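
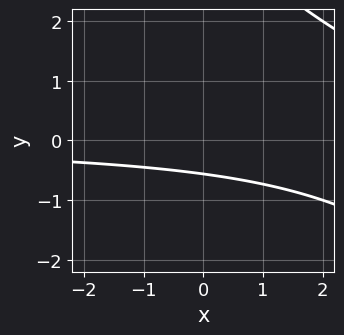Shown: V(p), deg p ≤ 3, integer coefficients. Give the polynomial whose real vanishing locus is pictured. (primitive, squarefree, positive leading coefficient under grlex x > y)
First, the degree is 2 — a generic line meets the curve in up to 2 points.
Next, reading off the gridlines: the curve avoids every integer x-axis point in the box.
Finally, solving for integer coefficients yields p as stated.

x*y + y^2 - 3*y - 2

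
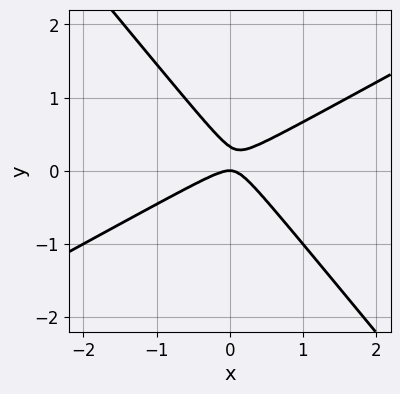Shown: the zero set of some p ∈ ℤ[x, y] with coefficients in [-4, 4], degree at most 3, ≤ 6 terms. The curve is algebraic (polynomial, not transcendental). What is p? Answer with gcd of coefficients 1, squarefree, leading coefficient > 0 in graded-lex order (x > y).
2*x^2 - 2*x*y - 3*y^2 + y

(a) Degree: no degree-1 curve has this shape, so deg p = 2.
(b) From the visible intercepts: it meets the y-axis at y = 0 (among the integer gridlines); one x-axis crossing is at x = 0.
(c) Together with the visible shape, these determine p as stated.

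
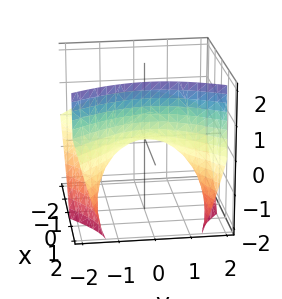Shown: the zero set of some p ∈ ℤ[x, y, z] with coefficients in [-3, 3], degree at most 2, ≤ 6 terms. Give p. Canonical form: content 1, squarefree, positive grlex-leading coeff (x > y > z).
(a) The degree is 2 — a generic line meets the surface in up to 2 points.
(b) Reading off the gridlines: it meets the x-axis at x = 0 (among the integer gridlines); one y-axis crossing is at y = 0; it crosses the z-axis at the gridline z = 0.
(c) Fitting integer coefficients to these (and the overall shape) gives p.

x^2 + 2*x*z - y^2 - 3*z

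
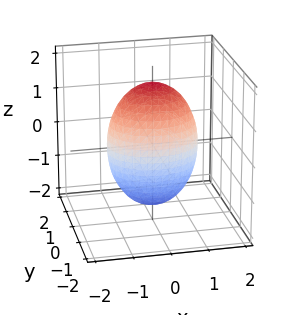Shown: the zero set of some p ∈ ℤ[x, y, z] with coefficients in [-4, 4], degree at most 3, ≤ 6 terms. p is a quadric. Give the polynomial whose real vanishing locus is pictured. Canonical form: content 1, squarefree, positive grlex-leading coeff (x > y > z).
deg p = 2. A closed, bounded, convex surface; a quadric.
Symmetries: mirror symmetry y ↦ −y ⇒ only even powers of y; it's symmetric under x → −x, forcing even powers of x; the z ↦ −z reflection is a symmetry, so z appears only in even powers.
Observable constraints: the y-axis gridline crossings are at y ∈ {-1, 1}.
Solving for integer coefficients yields p as stated.

2*x^2 + 3*y^2 + z^2 - 3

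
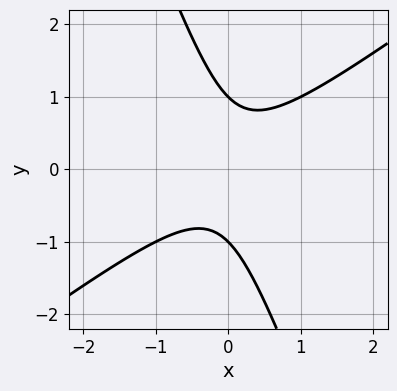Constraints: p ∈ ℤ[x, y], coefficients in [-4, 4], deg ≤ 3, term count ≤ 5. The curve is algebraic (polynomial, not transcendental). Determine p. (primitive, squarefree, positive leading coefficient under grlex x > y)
First, degree: the shape is more complex than any degree-1 curve, so deg p = 2.
Then, from the visible intercepts: the y-axis gridline crossings are at y ∈ {-1, 1}; the curve avoids every integer x-axis point in the box.
Finally, fitting integer coefficients to these (and the overall shape) gives p.

2*x^2 - 2*x*y - y^2 + 1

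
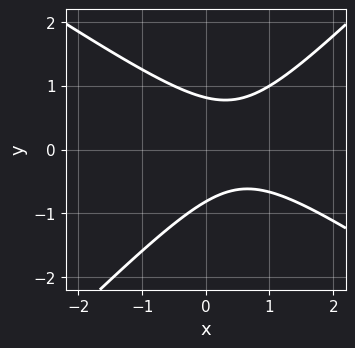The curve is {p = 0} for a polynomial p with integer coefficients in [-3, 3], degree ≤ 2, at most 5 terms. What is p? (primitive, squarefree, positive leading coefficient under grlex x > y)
2*x^2 + x*y - 3*y^2 - 2*x + 2

First, the degree is 2 — the shape is more complex than any degree-1 curve.
Then, from the axis intercepts and sections: no x-intercept at any integer in the box.
Finally, the integer polynomial consistent with all of this is the stated p.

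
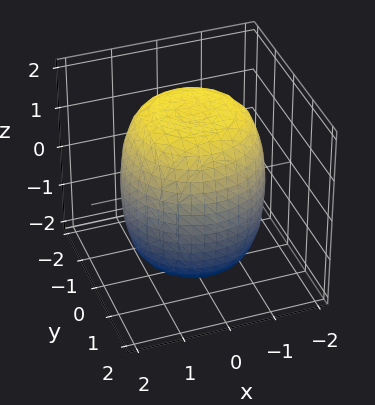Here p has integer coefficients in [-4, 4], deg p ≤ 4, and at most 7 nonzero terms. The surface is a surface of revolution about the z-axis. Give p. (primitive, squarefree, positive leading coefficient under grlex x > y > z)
x^4 + 2*x^2*y^2 + y^4 - x^2 - y^2 + z^2 - 3

First, degree: the shape is more complex than any degree-3 surface, so deg p = 4.
Then, symmetry: every cross-section ⟂ z is a circle, so x, y appear only via x² + y².
Next, against the integer gridlines: a circular section at z = 1 has radius between 1 and 2.
Finally, matching integer coefficients to the picture gives p.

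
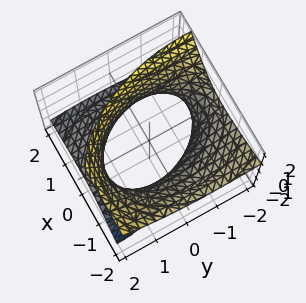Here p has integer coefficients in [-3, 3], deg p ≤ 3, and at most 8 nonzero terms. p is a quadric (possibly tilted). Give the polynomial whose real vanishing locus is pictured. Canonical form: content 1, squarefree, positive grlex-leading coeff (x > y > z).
1. Degree: no degree-1 surface has this shape, so deg p = 2.
2. Reading off the gridlines: no z-intercept at any integer in the box.
3. Fitting integer coefficients to these (and the overall shape) gives p.

2*x^2 + 3*x*z + y^2 + 2*y*z - 2*z^2 - 3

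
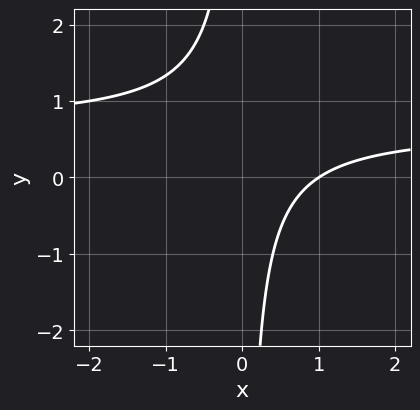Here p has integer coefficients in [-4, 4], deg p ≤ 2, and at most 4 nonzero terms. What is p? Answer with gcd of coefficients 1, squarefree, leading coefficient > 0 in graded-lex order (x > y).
3*x*y - 2*x + 2

(a) The degree is 2 — a generic line meets the curve in up to 2 points.
(b) Observable constraints: one x-axis crossing is at x = 1; it misses every integer gridline on the y-axis.
(c) The integer polynomial consistent with all of this is the stated p.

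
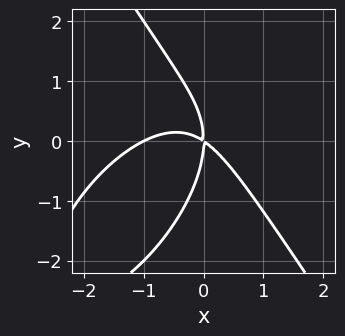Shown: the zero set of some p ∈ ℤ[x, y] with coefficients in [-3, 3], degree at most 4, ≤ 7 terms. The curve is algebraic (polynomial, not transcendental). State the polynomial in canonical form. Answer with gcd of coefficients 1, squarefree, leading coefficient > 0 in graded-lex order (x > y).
2*x^3 - x^2*y + y^3 + 2*x^2 + 3*x*y

First, deg p = 3. No degree-2 curve has this shape.
Then, checking where it meets the axes: the x-axis gridline crossings are at x ∈ {-1, 0}; it meets the y-axis at y = 0 (among the integer gridlines).
Finally, fitting integer coefficients to these (and the overall shape) gives p.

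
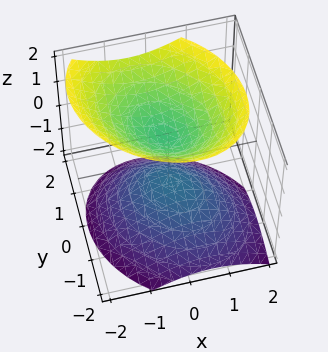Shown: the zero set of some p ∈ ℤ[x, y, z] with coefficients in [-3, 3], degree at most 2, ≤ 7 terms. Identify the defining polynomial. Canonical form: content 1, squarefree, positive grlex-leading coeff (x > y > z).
2*x^2 + x*y + 2*y^2 - y*z - 2*z^2 + 1

(a) I count 2 distinct pieces. Treating them together as one polynomial.
(b) deg p = 2. No degree-1 surface has this shape.
(c) From the visible intercepts: it misses every integer gridline on the x-axis; it misses every integer gridline on the y-axis.
(d) The integer polynomial consistent with all of this is the stated p.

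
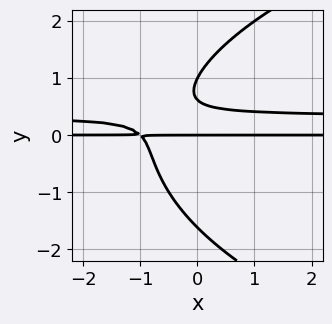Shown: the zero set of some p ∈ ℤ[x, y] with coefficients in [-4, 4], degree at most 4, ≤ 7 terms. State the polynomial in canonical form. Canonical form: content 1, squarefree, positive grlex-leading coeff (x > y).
y^4 - 3*x*y^2 + x*y - 2*y^2 + y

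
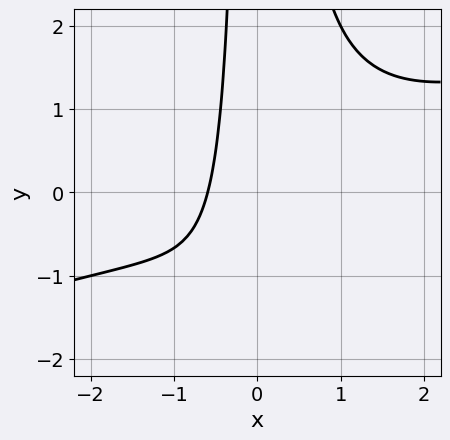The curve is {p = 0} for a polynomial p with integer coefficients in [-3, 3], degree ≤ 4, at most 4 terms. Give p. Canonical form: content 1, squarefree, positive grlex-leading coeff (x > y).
x^3 - 3*x^2*y + 3*x + 2

Degree: the shape is more complex than any degree-2 curve, so deg p = 3.
Reading off the gridlines: no y-intercept at any integer in the box.
Solving for integer coefficients yields p as stated.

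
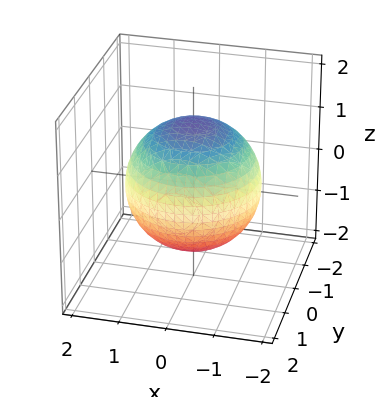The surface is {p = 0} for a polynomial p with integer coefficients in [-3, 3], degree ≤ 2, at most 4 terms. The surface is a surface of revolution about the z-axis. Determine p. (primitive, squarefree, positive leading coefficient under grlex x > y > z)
x^2 + y^2 + z^2 - 2

(a) The degree is 2 — no degree-1 surface has this shape.
(b) Symmetries: rotational symmetry about the z-axis ⇒ p depends on x, y only through x² + y².
(c) Reading off the gridlines: a circular section at z = 0 has radius between 1 and 2.
(d) Solving for integer coefficients yields p as stated.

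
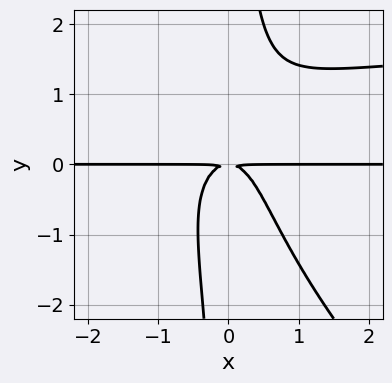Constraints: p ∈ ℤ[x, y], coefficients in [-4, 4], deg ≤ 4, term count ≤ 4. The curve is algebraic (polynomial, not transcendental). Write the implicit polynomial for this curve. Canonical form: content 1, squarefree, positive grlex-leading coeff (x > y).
x^2*y^2 + x*y^3 - 2*x^2*y - y^2

First, degree: no degree-3 curve has this shape, so deg p = 4.
Then, checking where it meets the axes: every point of the x-axis in the box is on the curve.
Finally, together with the visible shape, these determine p as stated.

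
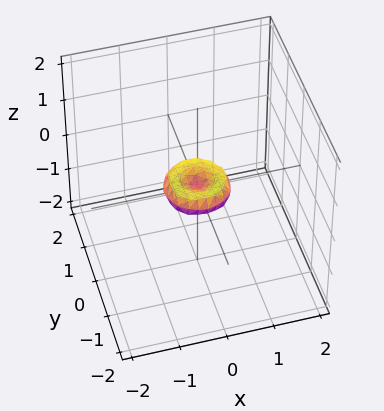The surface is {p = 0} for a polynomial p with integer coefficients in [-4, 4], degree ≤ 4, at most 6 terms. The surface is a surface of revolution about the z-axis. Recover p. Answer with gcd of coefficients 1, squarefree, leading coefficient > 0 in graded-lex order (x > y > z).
2*x^4 + 4*x^2*y^2 + 2*y^4 - x^2 - y^2 + 2*z^2

1. Degree: a generic line meets the surface in up to 4 points, so deg p = 4.
2. Symmetries: the surface is invariant under rotation about z: p = q(x² + y², z).
3. Checking where it meets the axes: it meets the z-axis at z = 0 (among the integer gridlines); one x-axis crossing is at x = 0.
4. Matching integer coefficients to the picture gives p.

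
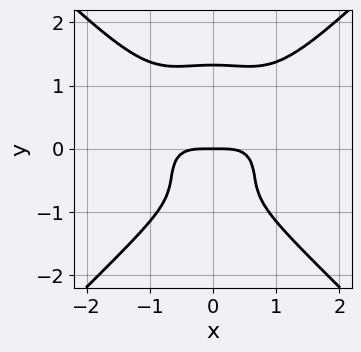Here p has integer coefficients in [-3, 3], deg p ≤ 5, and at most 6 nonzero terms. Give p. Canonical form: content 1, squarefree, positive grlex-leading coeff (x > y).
First, the degree is 4 — a generic line meets the curve in up to 4 points.
Next, symmetries: the x ↦ −x reflection is a symmetry, so x appears only in even powers.
Then, from the visible intercepts: it meets the y-axis at y = 0 (among the integer gridlines); it crosses the x-axis at the gridline x = 0.
Finally, the integer polynomial consistent with all of this is the stated p.

2*x^4 - 2*y^4 - x^2*y + 2*y^2 + 2*y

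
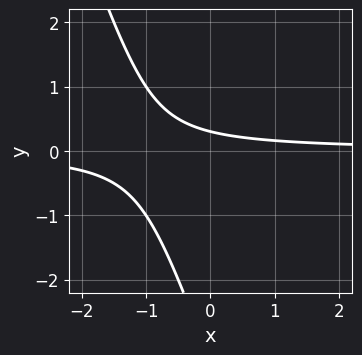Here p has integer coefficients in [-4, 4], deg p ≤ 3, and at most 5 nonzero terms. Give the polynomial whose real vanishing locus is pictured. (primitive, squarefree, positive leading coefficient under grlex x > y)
3*x*y + y^2 + 3*y - 1

First, the degree is 2 — the shape is more complex than any degree-1 curve.
Next, checking where it meets the axes: it misses every integer gridline on the x-axis.
Finally, putting this together gives p.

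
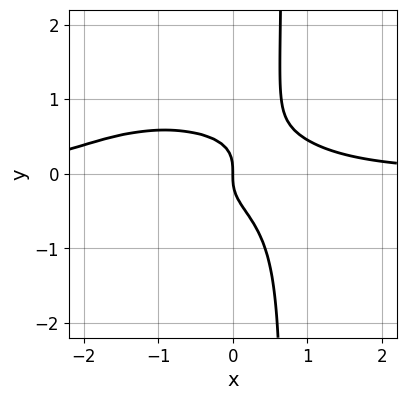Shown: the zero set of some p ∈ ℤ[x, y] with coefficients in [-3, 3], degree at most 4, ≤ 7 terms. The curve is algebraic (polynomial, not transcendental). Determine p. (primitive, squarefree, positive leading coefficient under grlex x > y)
x^3*y + 3*x*y^3 + x^2*y - 2*y^3 - x

1. Degree: a generic line meets the curve in up to 4 points, so deg p = 4.
2. Checking where it meets the axes: one y-axis crossing is at y = 0; one x-axis crossing is at x = 0.
3. Together with the visible shape, these determine p as stated.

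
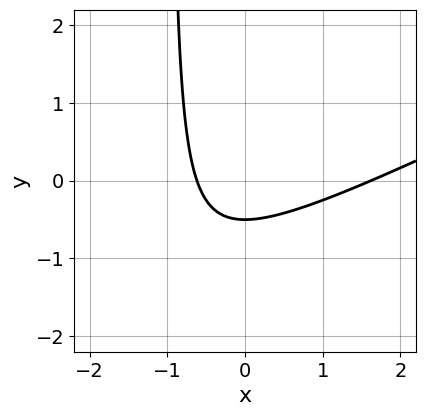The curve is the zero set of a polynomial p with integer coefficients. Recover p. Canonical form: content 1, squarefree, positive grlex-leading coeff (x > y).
1. Degree: no degree-1 curve has this shape, so deg p = 2.
2. Putting this together gives p.

x^2 - 2*x*y - x - 2*y - 1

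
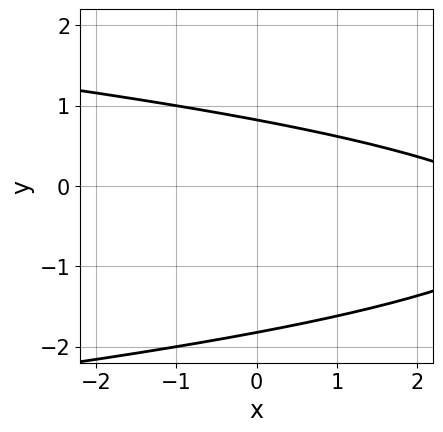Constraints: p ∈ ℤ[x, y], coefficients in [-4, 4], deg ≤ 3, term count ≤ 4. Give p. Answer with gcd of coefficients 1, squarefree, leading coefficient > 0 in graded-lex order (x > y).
2*y^2 + x + 2*y - 3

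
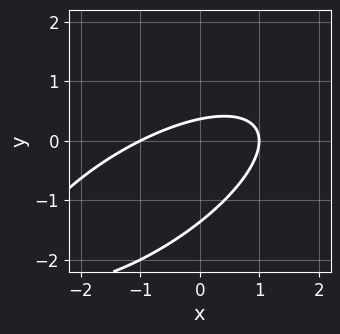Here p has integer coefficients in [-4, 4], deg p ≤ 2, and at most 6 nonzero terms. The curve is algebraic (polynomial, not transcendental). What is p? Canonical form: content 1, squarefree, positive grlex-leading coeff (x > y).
x^2 - 2*x*y + 2*y^2 + 2*y - 1

1. deg p = 2. A generic line meets the curve in up to 2 points.
2. Against the integer gridlines: among the integer gridlines, it crosses the x-axis at x ∈ {-1, 1}.
3. These observations pin down the coefficients.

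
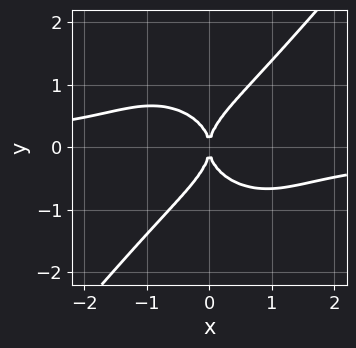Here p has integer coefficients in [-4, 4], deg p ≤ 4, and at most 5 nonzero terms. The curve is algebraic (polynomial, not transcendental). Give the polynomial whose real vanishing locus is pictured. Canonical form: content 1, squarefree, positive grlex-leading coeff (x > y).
The degree is 4 — the shape is more complex than any degree-3 curve.
Checking where it meets the axes: it crosses the y-axis at the gridline y = 0; one x-axis crossing is at x = 0.
The integer polynomial consistent with all of this is the stated p.

2*x^3*y + x*y^3 - 2*y^4 + 2*x^2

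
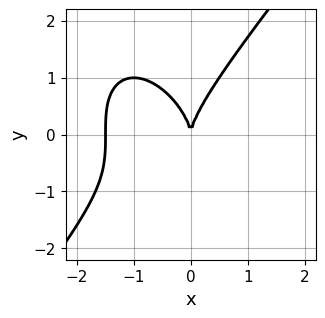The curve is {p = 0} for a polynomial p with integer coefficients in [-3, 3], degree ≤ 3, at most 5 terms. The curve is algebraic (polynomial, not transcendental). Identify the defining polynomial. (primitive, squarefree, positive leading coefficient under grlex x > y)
2*x^3 - y^3 + 3*x^2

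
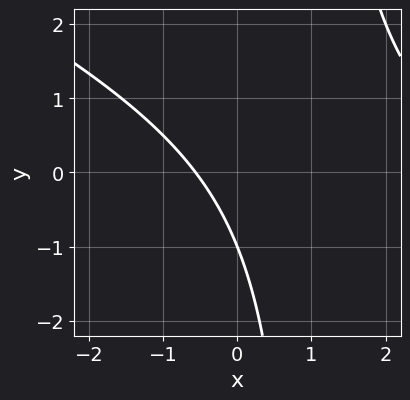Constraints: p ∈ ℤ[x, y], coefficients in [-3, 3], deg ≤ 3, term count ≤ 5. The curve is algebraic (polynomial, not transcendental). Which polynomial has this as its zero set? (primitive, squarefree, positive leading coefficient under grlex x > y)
Degree: no degree-1 curve has this shape, so deg p = 2.
Against the integer gridlines: one y-axis crossing is at y = -1.
Assembling these constraints gives the stated polynomial.

x^2 + 2*x*y - 3*x - 2*y - 2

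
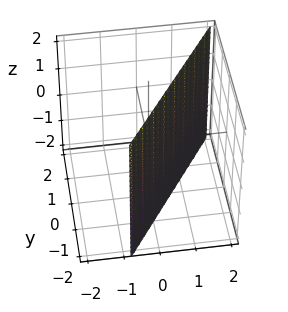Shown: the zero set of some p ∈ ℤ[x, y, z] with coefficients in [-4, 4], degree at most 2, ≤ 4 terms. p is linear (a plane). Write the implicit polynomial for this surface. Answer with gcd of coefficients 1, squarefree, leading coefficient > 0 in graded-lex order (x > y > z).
3*x - 2*y - 2

First, degree: the surface is flat (a plane), so deg p = 1.
Next, from the axis intercepts and sections: one y-axis crossing is at y = -1; no z-intercept at any integer in the box.
Finally, the integer polynomial consistent with all of this is the stated p.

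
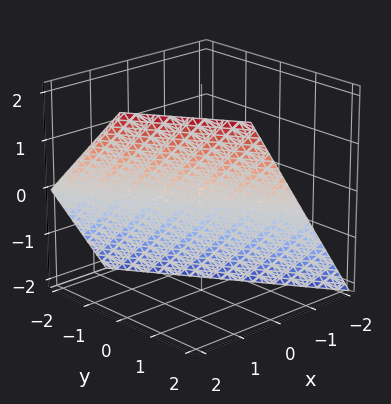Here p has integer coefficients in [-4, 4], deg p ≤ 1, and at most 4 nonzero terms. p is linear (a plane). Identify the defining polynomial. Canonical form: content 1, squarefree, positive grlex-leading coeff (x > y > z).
3*x + 2*y - 2*z - 2

First, deg p = 1.
Then, from the axis intercepts and sections: it crosses the y-axis at the gridline y = 1; one z-axis crossing is at z = -1.
Finally, the integer polynomial consistent with all of this is the stated p.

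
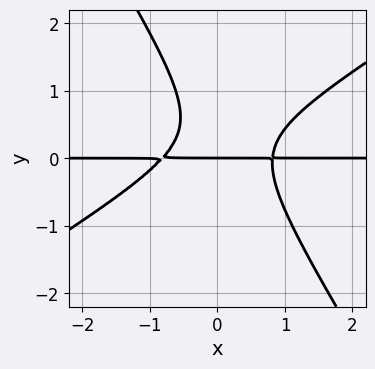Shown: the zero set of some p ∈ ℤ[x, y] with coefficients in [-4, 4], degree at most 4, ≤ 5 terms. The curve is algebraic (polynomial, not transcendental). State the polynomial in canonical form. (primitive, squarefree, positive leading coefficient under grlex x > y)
(a) The degree is 3 — a generic line meets the curve in up to 3 points.
(b) Checking where it meets the axes: the visible x-axis segment lies entirely on the curve; one y-axis crossing is at y = 0.
(c) Together with the visible shape, these determine p as stated.

3*x^2*y - 3*x*y^2 - 3*y^3 + 2*y^2 - 2*y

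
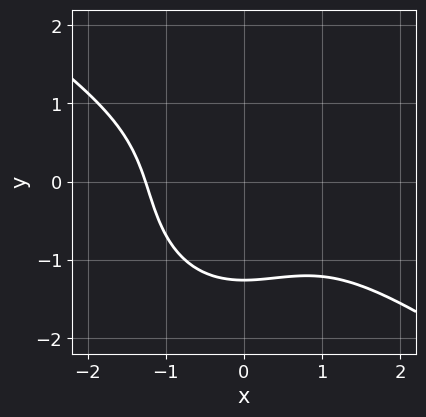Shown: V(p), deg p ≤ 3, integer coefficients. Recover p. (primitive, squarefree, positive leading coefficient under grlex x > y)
x^3 + x^2*y + y^3 + 2

Degree: no degree-2 curve has this shape, so deg p = 3.
Matching integer coefficients to the picture gives p.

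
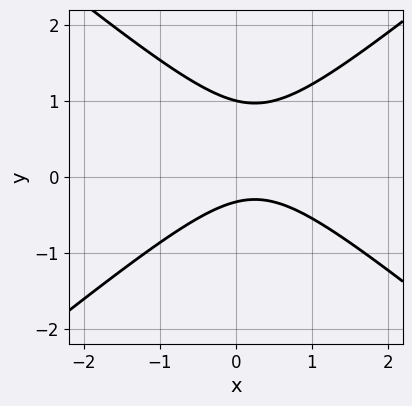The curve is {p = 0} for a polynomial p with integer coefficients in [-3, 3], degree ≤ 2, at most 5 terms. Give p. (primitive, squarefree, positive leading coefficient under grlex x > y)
2*x^2 - 3*y^2 - x + 2*y + 1

(a) Degree: no degree-1 curve has this shape, so deg p = 2.
(b) Observable constraints: no x-intercept at any integer in the box; it meets the y-axis at y = 1 (among the integer gridlines).
(c) Solving for integer coefficients yields p as stated.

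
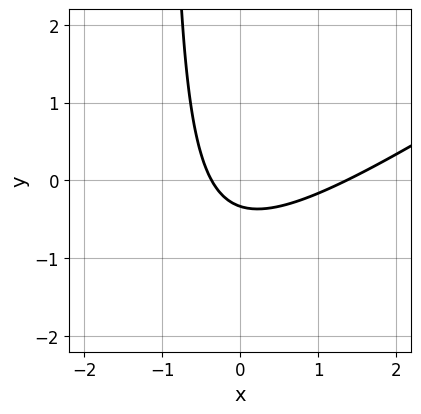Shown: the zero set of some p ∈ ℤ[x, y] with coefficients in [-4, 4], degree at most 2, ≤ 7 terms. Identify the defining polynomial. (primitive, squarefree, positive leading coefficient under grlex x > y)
2*x^2 - 3*x*y - 2*x - 3*y - 1

deg p = 2. The shape is more complex than any degree-1 curve.
Solving for integer coefficients yields p as stated.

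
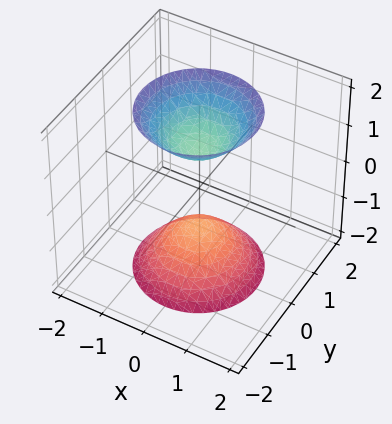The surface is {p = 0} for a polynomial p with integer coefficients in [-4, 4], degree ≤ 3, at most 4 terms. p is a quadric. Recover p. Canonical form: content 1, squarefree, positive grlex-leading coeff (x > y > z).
First, I count 2 distinct pieces. They look like related sheets of one shape, so recover p as a whole.
Next, the degree is 2 — two sheets facing apart; a quadric.
Next, by symmetry, the surface is invariant under rotation about z: p = q(x² + y², z); the z ↦ −z reflection is a symmetry, so z appears only in even powers.
Then, against the integer gridlines: it misses every integer gridline on the y-axis; a circular section at z = 2 has radius between 1 and 2; the surface avoids every integer x-axis point in the box; among the integer gridlines, it crosses the z-axis at z ∈ {-1, 1}.
Finally, together with the visible shape, these determine p as stated.

2*x^2 + 2*y^2 - z^2 + 1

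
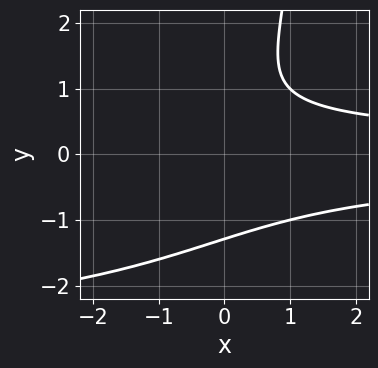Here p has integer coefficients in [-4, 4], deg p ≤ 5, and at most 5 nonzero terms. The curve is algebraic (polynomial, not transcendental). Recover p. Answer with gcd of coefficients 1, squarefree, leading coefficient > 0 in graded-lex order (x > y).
x*y^3 + 3*x*y^2 - 2*y^3 + y - 3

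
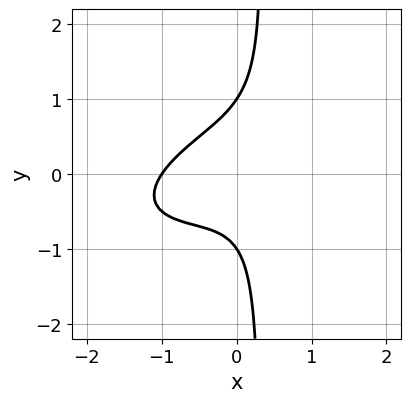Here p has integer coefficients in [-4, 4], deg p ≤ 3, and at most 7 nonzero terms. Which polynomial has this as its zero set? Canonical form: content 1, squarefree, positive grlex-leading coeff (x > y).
x^3 - 2*x^2*y + 3*x*y^2 - y^2 + 1

First, deg p = 3.
Next, observable constraints: among the integer gridlines, it crosses the y-axis at y ∈ {-1, 1}; it meets the x-axis at x = -1 (among the integer gridlines).
Finally, these observations pin down the coefficients.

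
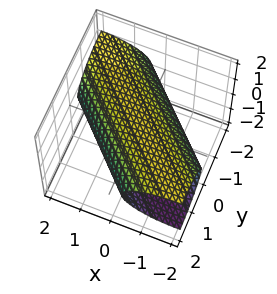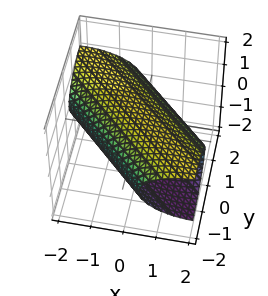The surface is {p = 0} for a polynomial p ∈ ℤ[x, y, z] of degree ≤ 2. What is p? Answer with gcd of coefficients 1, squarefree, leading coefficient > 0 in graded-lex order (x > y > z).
(a) Degree: no degree-1 surface has this shape, so deg p = 2.
(b) Observable constraints: among the integer gridlines, it crosses the z-axis at z ∈ {-1, 1}.
(c) Putting this together gives p.

x^2 + 2*x*y + y^2 + 3*z^2 - 3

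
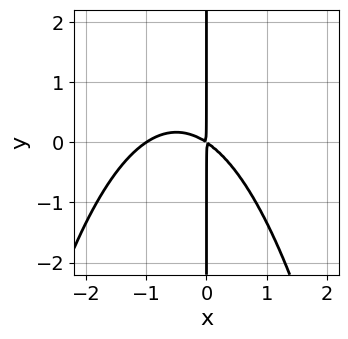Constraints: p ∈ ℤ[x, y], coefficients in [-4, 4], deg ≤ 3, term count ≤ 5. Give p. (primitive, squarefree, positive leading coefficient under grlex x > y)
2*x^3 + 2*x^2 + 3*x*y

deg p = 3.
Observable constraints: one x-axis crossing is at x = -1; the visible y-axis segment lies entirely on the curve.
The integer polynomial consistent with all of this is the stated p.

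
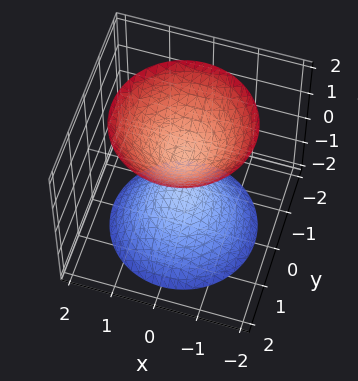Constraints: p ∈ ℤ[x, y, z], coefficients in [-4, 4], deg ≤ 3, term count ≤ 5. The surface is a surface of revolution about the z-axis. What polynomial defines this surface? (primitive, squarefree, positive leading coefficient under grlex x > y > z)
There are 2 components. They look like related sheets of one shape, so recover p as a whole.
Degree: the shape is more complex than any degree-1 surface, so deg p = 2.
Symmetries: rotational symmetry about the z-axis ⇒ p depends on x, y only through x² + y².
Checking where it meets the axes: the surface avoids every integer x-axis point in the box; the surface avoids every integer y-axis point in the box; a circular section at z = 2 has radius between 1 and 2.
These observations pin down the coefficients.

3*x^2 + 3*y^2 - 2*z^2 + 1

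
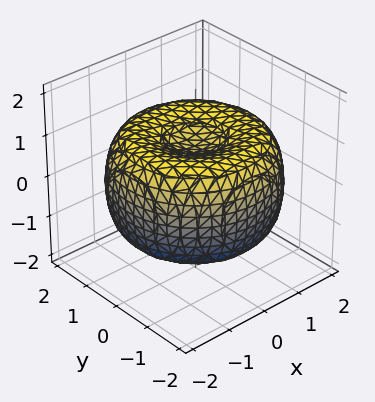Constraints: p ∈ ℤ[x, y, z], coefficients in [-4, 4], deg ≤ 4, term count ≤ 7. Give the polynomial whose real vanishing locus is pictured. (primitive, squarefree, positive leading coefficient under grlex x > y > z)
x^4 + 2*x^2*y^2 + y^4 - 3*x^2 - 3*y^2 + 3*z^2 - 2

(a) The degree is 4 — the shape is more complex than any degree-3 surface.
(b) Symmetries: every cross-section ⟂ z is a circle, so x, y appear only via x² + y².
(c) Against the integer gridlines: a circular section at z = 0 has radius between 1 and 2.
(d) Matching integer coefficients to the picture gives p.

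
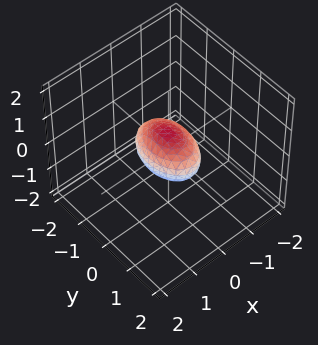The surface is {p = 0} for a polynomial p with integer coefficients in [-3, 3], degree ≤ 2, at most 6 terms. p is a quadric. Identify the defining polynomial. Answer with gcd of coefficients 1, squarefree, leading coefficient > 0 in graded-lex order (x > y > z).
2*x^2 + y^2 + 2*z^2 - 1

The degree is 2 — a closed, bounded, convex surface; a quadric.
Symmetries: mirror symmetry y ↦ −y ⇒ only even powers of y; the x ↦ −x reflection is a symmetry, so x appears only in even powers; the z ↦ −z reflection is a symmetry, so z appears only in even powers.
Observable constraints: the y-axis gridline crossings are at y ∈ {-1, 1}.
Assembling these constraints gives the stated polynomial.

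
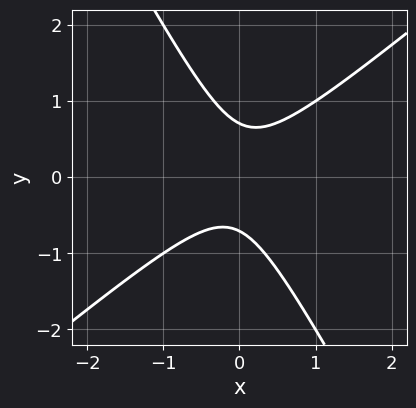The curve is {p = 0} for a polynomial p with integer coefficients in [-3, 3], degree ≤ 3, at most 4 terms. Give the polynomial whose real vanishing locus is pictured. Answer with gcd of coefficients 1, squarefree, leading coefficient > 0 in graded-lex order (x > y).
3*x^2 - 2*x*y - 2*y^2 + 1

deg p = 2. A generic line meets the curve in up to 2 points.
Observable constraints: it misses every integer gridline on the x-axis.
These observations pin down the coefficients.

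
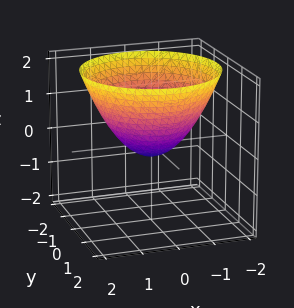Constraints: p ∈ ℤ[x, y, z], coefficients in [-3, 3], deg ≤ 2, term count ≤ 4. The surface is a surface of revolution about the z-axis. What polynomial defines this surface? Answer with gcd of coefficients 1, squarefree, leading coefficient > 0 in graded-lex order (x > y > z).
2*x^2 + 2*y^2 - 3*z - 1

1. Degree: a generic line meets the surface in up to 2 points, so deg p = 2.
2. Symmetry: the surface is invariant under rotation about z: p = q(x² + y², z).
3. From the visible intercepts: a circular section at z = 0 has radius between 0 and 1.
4. Putting this together gives p.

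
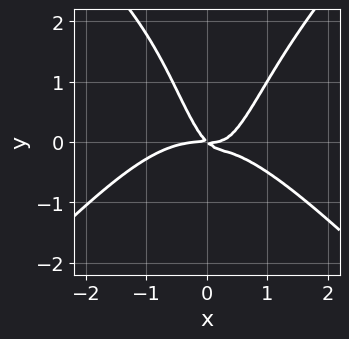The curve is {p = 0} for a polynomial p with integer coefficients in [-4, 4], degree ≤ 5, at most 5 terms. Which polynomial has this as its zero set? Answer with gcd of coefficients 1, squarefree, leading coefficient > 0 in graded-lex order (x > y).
x^4 - x^2*y^2 + 2*x^2*y - x*y - y^2

Degree: the shape is more complex than any degree-3 curve, so deg p = 4.
Reading off the gridlines: one y-axis crossing is at y = 0; it crosses the x-axis at the gridline x = 0.
Assembling these constraints gives the stated polynomial.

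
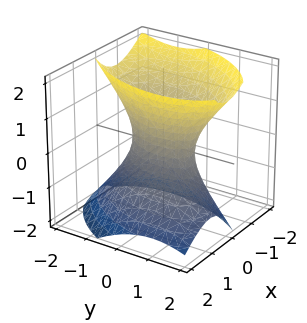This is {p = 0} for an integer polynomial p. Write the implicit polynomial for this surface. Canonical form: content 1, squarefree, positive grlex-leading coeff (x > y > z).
2*x^2 - x*y + x*z + y^2 - z^2 - 1

(a) The degree is 2 — a generic line meets the surface in up to 2 points.
(b) From the axis intercepts and sections: the y-axis gridline crossings are at y ∈ {-1, 1}; the surface avoids every integer z-axis point in the box.
(c) These observations pin down the coefficients.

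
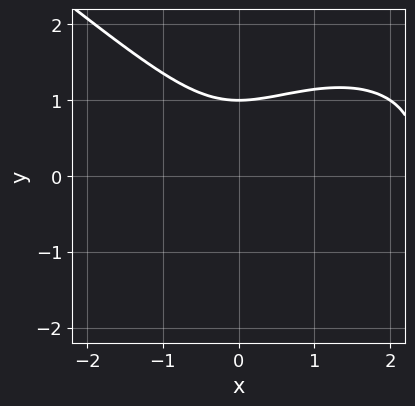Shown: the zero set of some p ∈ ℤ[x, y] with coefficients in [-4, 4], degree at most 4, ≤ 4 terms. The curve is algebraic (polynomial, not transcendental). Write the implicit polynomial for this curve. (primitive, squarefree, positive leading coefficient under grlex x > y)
First, deg p = 3. A generic line meets the curve in up to 3 points.
Next, checking where it meets the axes: it meets the y-axis at y = 1 (among the integer gridlines); no x-intercept at any integer in the box.
Finally, matching integer coefficients to the picture gives p.

x^3 + 2*y^3 - 2*x^2 - 2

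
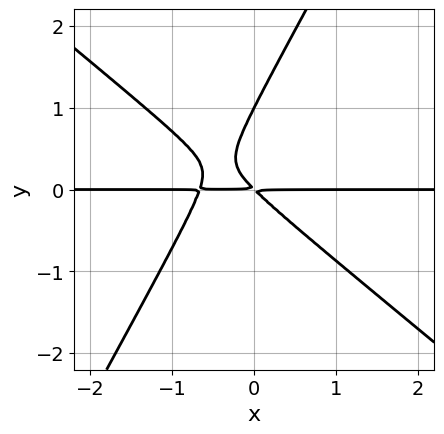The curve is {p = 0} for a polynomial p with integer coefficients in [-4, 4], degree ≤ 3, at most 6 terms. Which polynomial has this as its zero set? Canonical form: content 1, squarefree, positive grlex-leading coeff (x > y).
3*x^2*y + 2*x*y^2 - 2*y^3 + 2*x*y + 2*y^2

1. Degree: a generic line meets the curve in up to 3 points, so deg p = 3.
2. Observable constraints: every point of the x-axis in the box is on the curve; one y-axis crossing is at y = 1.
3. The integer polynomial consistent with all of this is the stated p.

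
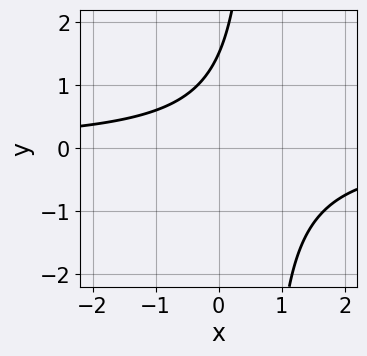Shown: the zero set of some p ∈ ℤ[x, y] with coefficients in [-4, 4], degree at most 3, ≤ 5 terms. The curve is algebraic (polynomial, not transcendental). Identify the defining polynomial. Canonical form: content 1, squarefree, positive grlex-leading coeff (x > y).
3*x*y - 2*y + 3

(a) Degree: a generic line meets the curve in up to 2 points, so deg p = 2.
(b) Observable constraints: no x-intercept at any integer in the box.
(c) These observations pin down the coefficients.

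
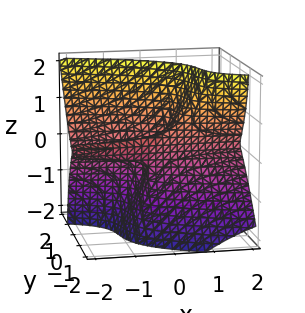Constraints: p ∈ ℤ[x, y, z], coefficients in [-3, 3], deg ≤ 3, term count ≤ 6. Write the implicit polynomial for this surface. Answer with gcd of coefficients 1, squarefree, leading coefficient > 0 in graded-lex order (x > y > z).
x*y*z + 2*x*z^2 + 3*y^3 - z^3 + 2*y^2

1. deg p = 3. The shape is more complex than any degree-2 surface.
2. Observable constraints: it meets the z-axis at z = 0 (among the integer gridlines); it crosses the y-axis at the gridline y = 0; the visible x-axis segment lies entirely on the surface.
3. The integer polynomial consistent with all of this is the stated p.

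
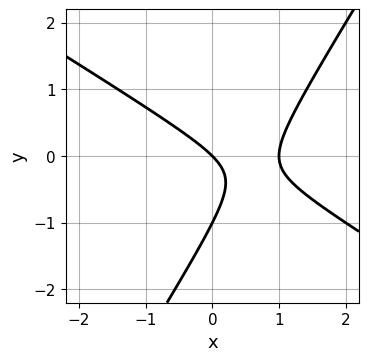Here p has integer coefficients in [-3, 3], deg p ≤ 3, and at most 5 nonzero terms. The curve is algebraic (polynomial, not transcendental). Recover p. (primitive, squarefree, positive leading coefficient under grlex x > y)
First, deg p = 2.
Next, from the visible intercepts: among the integer gridlines, it crosses the x-axis at x ∈ {0, 1}; among the integer gridlines, it crosses the y-axis at y ∈ {-1, 0}.
Finally, solving for integer coefficients yields p as stated.

x^2 + x*y - y^2 - x - y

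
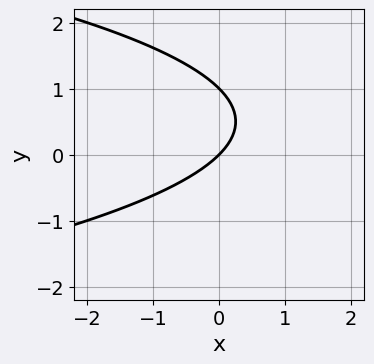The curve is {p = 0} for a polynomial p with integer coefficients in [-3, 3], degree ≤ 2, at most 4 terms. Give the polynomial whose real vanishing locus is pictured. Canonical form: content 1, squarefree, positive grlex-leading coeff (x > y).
y^2 + x - y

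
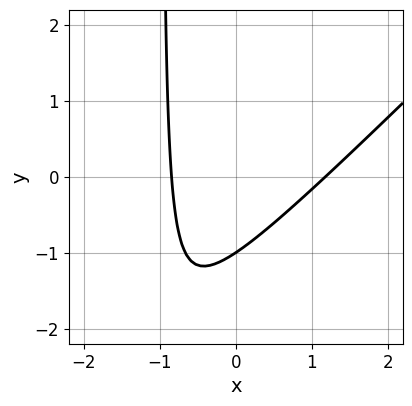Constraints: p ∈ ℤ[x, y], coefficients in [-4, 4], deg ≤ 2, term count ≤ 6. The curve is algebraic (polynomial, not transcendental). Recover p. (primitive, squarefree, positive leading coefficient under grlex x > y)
3*x^2 - 3*x*y - x - 3*y - 3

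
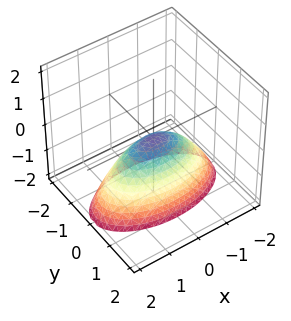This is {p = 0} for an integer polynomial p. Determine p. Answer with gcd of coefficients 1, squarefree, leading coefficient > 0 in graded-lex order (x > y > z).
x^2 + 3*y^2 + 2*z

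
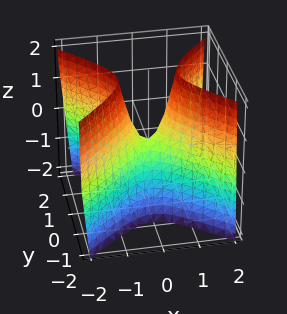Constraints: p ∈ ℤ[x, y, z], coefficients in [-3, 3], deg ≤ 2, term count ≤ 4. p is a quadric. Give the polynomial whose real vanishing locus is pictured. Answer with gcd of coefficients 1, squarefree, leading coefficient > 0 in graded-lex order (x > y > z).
3*x^2 - 3*y^2 - z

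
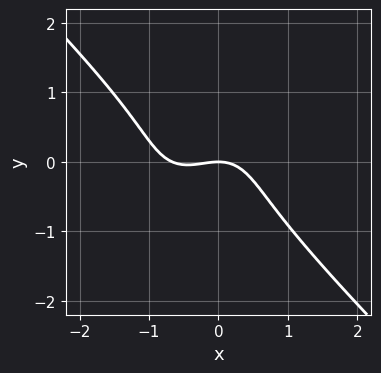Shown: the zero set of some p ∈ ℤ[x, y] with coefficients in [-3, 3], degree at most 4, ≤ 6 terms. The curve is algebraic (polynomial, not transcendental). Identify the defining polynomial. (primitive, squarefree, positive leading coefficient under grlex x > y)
3*x^3 + 3*y^3 + 2*x^2 + 3*y

1. deg p = 3.
2. Observable constraints: it crosses the y-axis at the gridline y = 0; it crosses the x-axis at the gridline x = 0.
3. Assembling these constraints gives the stated polynomial.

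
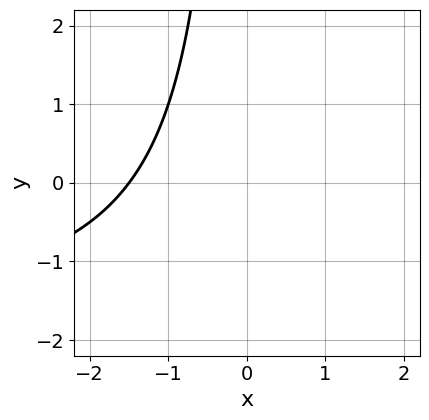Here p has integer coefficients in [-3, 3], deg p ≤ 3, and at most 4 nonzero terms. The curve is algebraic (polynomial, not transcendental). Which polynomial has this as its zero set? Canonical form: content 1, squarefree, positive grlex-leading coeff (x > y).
(a) deg p = 2. No degree-1 curve has this shape.
(b) Checking where it meets the axes: it misses every integer gridline on the y-axis.
(c) Together with the visible shape, these determine p as stated.

x*y + 2*x + 3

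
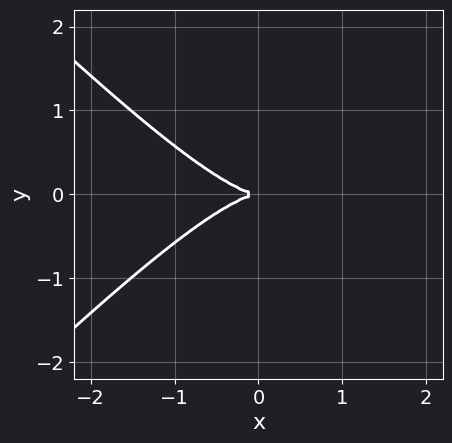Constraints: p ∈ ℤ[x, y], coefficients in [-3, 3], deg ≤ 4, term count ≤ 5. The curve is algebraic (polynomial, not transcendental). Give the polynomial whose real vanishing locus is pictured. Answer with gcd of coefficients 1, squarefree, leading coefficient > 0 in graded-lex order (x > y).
First, degree: a generic line meets the curve in up to 3 points, so deg p = 3.
Then, symmetries: the y ↦ −y reflection is a symmetry, so y appears only in even powers.
Then, checking where it meets the axes: it crosses the y-axis at the gridline y = 0; it crosses the x-axis at the gridline x = 0.
Finally, putting this together gives p.

x^3 - x*y^2 + 2*y^2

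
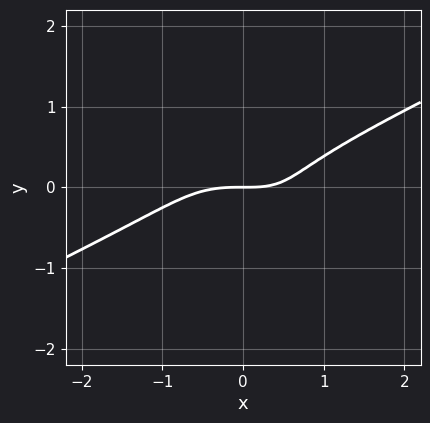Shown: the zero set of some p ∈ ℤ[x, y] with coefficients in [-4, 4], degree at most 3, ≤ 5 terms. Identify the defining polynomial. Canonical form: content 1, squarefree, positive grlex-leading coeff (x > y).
x^3 - 3*x*y^2 - 3*y^3 + x*y - 2*y

Degree: the shape is more complex than any degree-2 curve, so deg p = 3.
From the visible intercepts: it meets the x-axis at x = 0 (among the integer gridlines); it crosses the y-axis at the gridline y = 0.
Solving for integer coefficients yields p as stated.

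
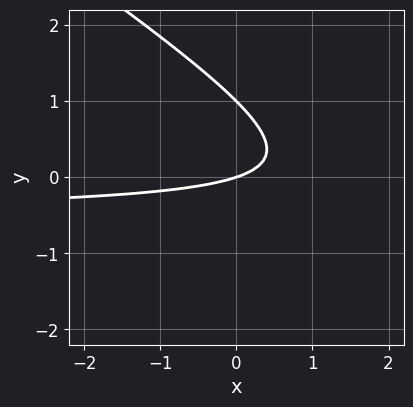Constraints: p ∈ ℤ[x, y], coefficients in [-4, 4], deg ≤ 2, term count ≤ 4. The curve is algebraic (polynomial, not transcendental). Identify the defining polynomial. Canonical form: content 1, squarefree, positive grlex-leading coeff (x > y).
(a) Degree: the shape is more complex than any degree-1 curve, so deg p = 2.
(b) Against the integer gridlines: among the integer gridlines, it crosses the y-axis at y ∈ {0, 1}; it crosses the x-axis at the gridline x = 0.
(c) Matching integer coefficients to the picture gives p.

2*x*y + 3*y^2 + x - 3*y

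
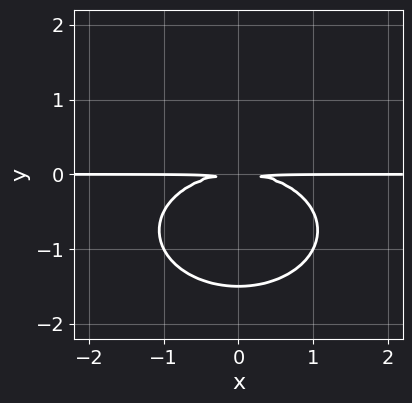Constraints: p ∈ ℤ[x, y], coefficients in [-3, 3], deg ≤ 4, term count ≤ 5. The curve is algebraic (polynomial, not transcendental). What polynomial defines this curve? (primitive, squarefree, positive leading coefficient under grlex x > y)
x^2*y + 2*y^3 + 3*y^2

(a) The degree is 3 — no degree-2 curve has this shape.
(b) Symmetries: it's symmetric under x → −x, forcing even powers of x.
(c) Checking where it meets the axes: every point of the x-axis in the box is on the curve.
(d) Fitting integer coefficients to these (and the overall shape) gives p.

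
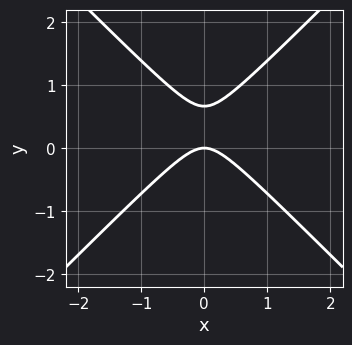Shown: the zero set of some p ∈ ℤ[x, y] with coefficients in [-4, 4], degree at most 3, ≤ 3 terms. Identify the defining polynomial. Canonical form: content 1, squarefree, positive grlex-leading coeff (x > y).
3*x^2 - 3*y^2 + 2*y

1. The degree is 2 — a generic line meets the curve in up to 2 points.
2. Symmetries: the x ↦ −x reflection is a symmetry, so x appears only in even powers.
3. Checking where it meets the axes: one x-axis crossing is at x = 0; it crosses the y-axis at the gridline y = 0.
4. Assembling these constraints gives the stated polynomial.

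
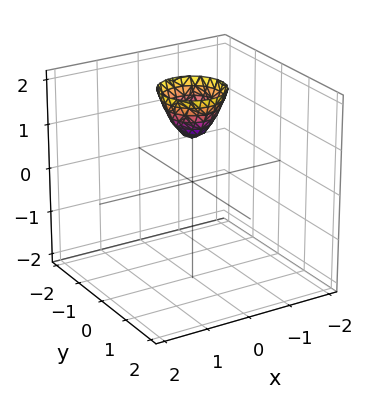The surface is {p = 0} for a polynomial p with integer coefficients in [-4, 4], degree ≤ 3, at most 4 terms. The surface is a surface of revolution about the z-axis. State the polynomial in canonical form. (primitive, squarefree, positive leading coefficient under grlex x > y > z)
2*x^2 + 2*y^2 - z + 1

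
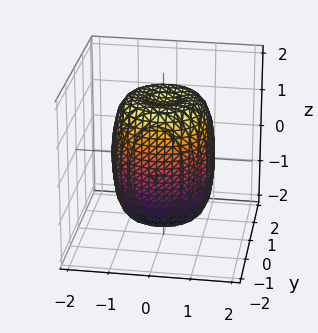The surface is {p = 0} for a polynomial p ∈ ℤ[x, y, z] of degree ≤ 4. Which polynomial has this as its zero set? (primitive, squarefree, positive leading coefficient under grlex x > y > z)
First, the degree is 4 — a generic line meets the surface in up to 4 points.
Next, by symmetry, the z-axis is an axis of rotation, so x and y enter only as x² + y².
Then, from the visible intercepts: a circular section at z = 0 has radius between 1 and 2.
Finally, assembling these constraints gives the stated polynomial.

2*x^4 + 4*x^2*y^2 + 2*y^4 - 2*x^2 - 2*y^2 + z^2 - 2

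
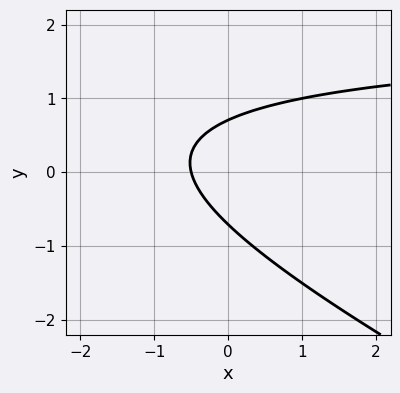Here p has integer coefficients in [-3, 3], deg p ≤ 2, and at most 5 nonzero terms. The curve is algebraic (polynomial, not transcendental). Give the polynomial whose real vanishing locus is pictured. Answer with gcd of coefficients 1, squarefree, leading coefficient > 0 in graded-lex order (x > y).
x*y + 2*y^2 - 2*x - 1

First, deg p = 2. A generic line meets the curve in up to 2 points.
Finally, matching integer coefficients to the picture gives p.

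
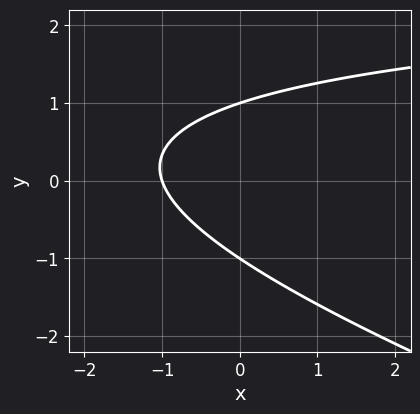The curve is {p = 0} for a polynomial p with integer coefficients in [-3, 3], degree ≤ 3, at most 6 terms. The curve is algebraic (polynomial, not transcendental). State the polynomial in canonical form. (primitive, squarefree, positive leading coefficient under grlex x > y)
x*y + 3*y^2 - 3*x - 3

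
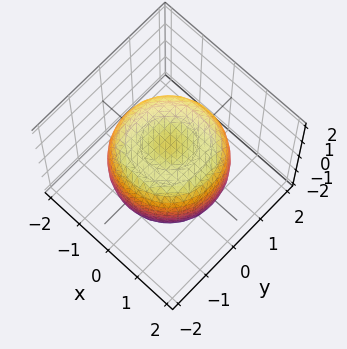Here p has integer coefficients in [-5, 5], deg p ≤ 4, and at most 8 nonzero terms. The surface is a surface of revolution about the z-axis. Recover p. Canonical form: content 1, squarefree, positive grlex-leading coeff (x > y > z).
2*x^4 + 4*x^2*y^2 + 2*y^4 - 3*x^2 - 3*y^2 + 3*z^2 - 3

(a) Degree: the shape is more complex than any degree-3 surface, so deg p = 4.
(b) Symmetries: the z-axis is an axis of rotation, so x and y enter only as x² + y².
(c) Observable constraints: among the integer gridlines, it crosses the z-axis at z ∈ {-1, 1}; a circular section at z = -1 has radius between 1 and 2.
(d) The integer polynomial consistent with all of this is the stated p.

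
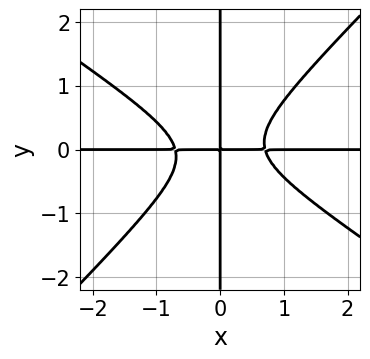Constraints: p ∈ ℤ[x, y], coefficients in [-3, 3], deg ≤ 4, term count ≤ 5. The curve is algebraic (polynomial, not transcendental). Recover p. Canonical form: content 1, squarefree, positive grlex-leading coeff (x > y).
1. The degree is 4 — a generic line meets the curve in up to 4 points.
2. Observable constraints: every point of the x-axis in the box is on the curve; the visible y-axis segment lies entirely on the curve.
3. Together with the visible shape, these determine p as stated.

2*x^3*y + x^2*y^2 - 3*x*y^3 - x*y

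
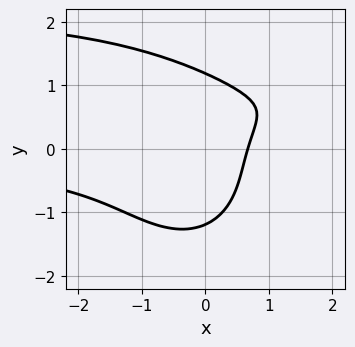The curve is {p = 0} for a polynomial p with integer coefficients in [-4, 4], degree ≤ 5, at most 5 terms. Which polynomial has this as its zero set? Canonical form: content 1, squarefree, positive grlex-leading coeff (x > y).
1. Degree: a generic line meets the curve in up to 4 points, so deg p = 4.
2. Solving for integer coefficients yields p as stated.

x^2*y^2 + y^4 - 2*x^2*y + 3*x - 2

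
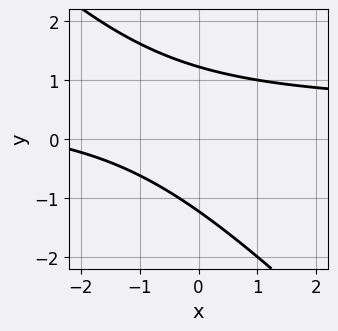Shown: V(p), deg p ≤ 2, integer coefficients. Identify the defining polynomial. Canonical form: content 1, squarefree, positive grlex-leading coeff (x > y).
2*x*y + 2*y^2 - x - 3

1. The degree is 2 — no degree-1 curve has this shape.
2. Reading off the gridlines: it misses every integer gridline on the x-axis.
3. Matching integer coefficients to the picture gives p.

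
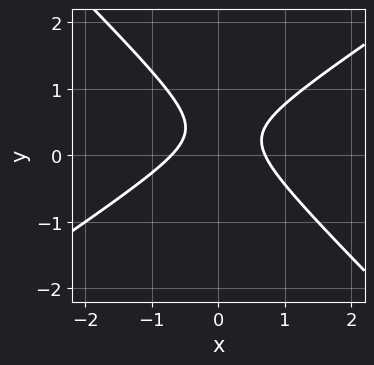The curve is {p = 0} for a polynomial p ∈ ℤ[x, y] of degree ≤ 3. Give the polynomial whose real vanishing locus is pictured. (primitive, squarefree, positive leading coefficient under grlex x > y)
1. deg p = 2.
2. Checking where it meets the axes: it misses every integer gridline on the y-axis.
3. Solving for integer coefficients yields p as stated.

2*x^2 - x*y - 3*y^2 + 2*y - 1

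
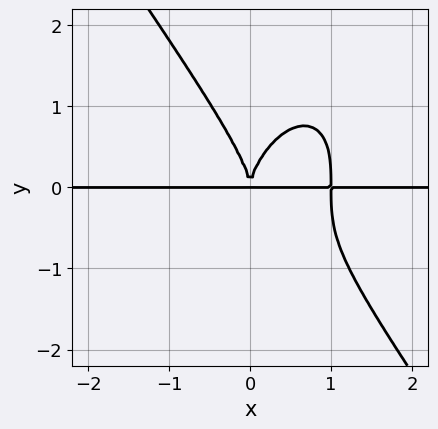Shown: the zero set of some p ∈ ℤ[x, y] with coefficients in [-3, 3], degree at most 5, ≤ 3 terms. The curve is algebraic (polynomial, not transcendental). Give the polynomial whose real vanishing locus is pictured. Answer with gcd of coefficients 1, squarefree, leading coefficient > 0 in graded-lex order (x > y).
(a) deg p = 4.
(b) From the visible intercepts: every point of the x-axis in the box is on the curve.
(c) Matching integer coefficients to the picture gives p.

3*x^3*y + y^4 - 3*x^2*y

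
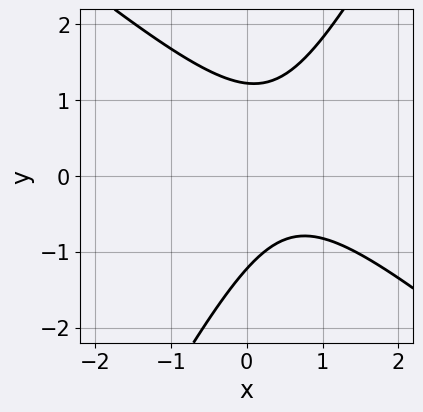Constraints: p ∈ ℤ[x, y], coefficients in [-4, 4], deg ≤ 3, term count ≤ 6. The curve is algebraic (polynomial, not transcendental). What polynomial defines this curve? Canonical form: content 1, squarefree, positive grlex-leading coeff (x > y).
The degree is 2 — a generic line meets the curve in up to 2 points.
Observable constraints: the curve avoids every integer x-axis point in the box.
Fitting integer coefficients to these (and the overall shape) gives p.

3*x^2 + 2*x*y - 2*y^2 - 3*x + 3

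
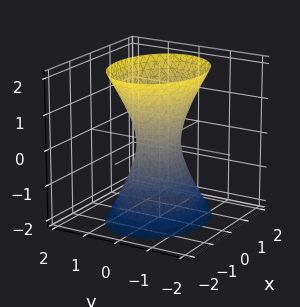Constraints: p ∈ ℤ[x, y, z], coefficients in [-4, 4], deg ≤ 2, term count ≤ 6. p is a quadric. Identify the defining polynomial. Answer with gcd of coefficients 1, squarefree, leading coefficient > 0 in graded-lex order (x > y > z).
2*x^2 + 3*y^2 - z^2 - 1

First, deg p = 2. One connected sheet with a waist; a quadric.
Then, symmetries: it's symmetric under x → −x, forcing even powers of x; the z ↦ −z reflection is a symmetry, so z appears only in even powers; mirror symmetry y ↦ −y ⇒ only even powers of y.
Then, checking where it meets the axes: the surface avoids every integer z-axis point in the box.
Finally, the integer polynomial consistent with all of this is the stated p.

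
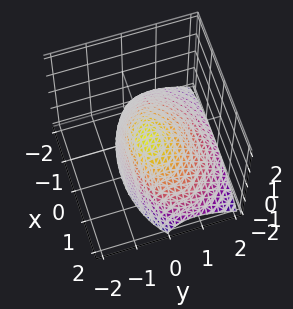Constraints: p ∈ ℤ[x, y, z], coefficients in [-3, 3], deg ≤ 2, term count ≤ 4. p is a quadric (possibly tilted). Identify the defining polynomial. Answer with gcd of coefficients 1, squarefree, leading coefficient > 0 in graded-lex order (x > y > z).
x^2 + 2*y^2 + 2*y*z + 2*z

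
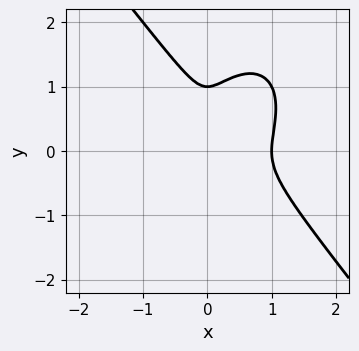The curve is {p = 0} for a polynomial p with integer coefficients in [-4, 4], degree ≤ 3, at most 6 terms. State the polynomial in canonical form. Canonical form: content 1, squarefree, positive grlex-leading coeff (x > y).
First, deg p = 3. A generic line meets the curve in up to 3 points.
Then, against the integer gridlines: one x-axis crossing is at x = 1; it crosses the y-axis at the gridline y = 1.
Finally, fitting integer coefficients to these (and the overall shape) gives p.

2*x^3 + y^3 - 2*x^2 - y^2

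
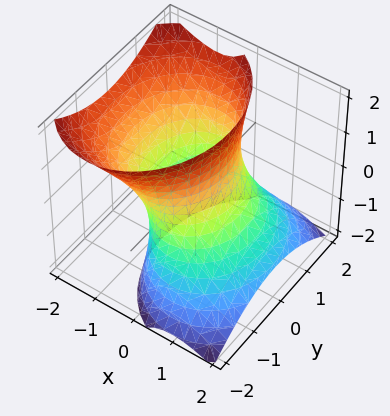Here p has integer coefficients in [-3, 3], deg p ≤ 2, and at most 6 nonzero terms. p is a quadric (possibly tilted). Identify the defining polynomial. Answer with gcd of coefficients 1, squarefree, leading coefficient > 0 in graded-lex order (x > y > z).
(a) The degree is 2 — a generic line meets the surface in up to 2 points.
(b) Checking where it meets the axes: the x-axis gridline crossings are at x ∈ {-1, 1}; it misses every integer gridline on the z-axis.
(c) Putting this together gives p.

3*x^2 + 3*x*z + 2*y^2 - z^2 - 3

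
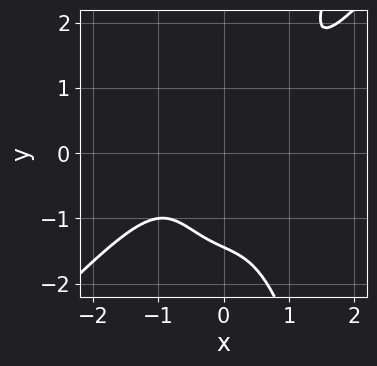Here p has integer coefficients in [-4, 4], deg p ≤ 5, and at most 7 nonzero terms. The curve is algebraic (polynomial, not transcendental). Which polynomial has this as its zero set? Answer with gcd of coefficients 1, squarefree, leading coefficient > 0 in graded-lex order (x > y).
3*x^4 - 3*x^3*y + y^3 - 2*x*y + 3

1. Degree: the shape is more complex than any degree-3 curve, so deg p = 4.
2. Checking where it meets the axes: no x-intercept at any integer in the box.
3. Solving for integer coefficients yields p as stated.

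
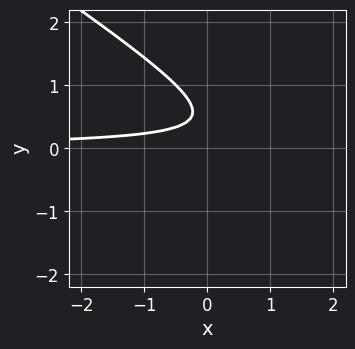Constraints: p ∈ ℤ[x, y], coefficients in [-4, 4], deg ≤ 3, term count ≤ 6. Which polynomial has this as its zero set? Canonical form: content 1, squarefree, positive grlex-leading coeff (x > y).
2*x*y + 3*y^2 - 3*y + 1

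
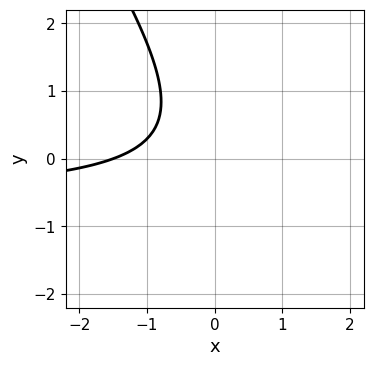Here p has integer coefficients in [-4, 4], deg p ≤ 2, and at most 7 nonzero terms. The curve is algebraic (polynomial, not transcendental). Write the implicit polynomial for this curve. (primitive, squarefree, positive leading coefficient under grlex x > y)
Degree: the shape is more complex than any degree-1 curve, so deg p = 2.
Checking where it meets the axes: the curve avoids every integer y-axis point in the box.
Solving for integer coefficients yields p as stated.

3*x*y + 2*y^2 + 2*x - y + 3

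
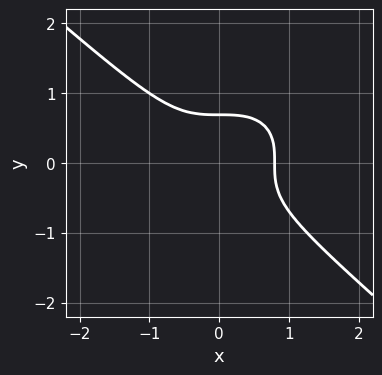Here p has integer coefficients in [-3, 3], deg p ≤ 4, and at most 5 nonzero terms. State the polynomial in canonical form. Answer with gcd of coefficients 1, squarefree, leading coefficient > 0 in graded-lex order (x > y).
First, deg p = 3. A generic line meets the curve in up to 3 points.
Finally, solving for integer coefficients yields p as stated.

2*x^3 + 3*y^3 - 1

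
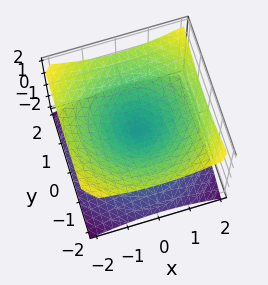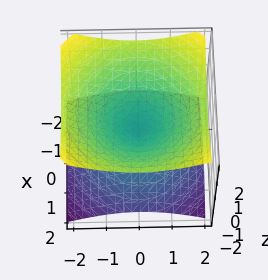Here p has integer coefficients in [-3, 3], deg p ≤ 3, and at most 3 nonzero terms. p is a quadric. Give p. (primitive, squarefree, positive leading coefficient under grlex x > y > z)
First, deg p = 2.
Then, symmetry: every cross-section ⟂ z is a circle, so x, y appear only via x² + y²; it's symmetric under z → −z, forcing even powers of z.
Then, observable constraints: it meets the x-axis at x = 0 (among the integer gridlines); a circular section at z = -1 has radius between 1 and 2; it meets the z-axis at z = 0 (among the integer gridlines); it meets the y-axis at y = 0 (among the integer gridlines).
Finally, assembling these constraints gives the stated polynomial.

x^2 + y^2 - 2*z^2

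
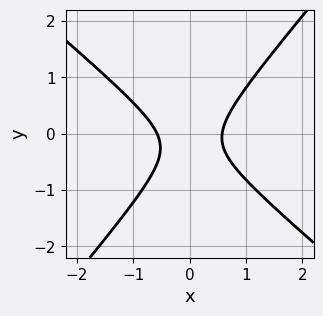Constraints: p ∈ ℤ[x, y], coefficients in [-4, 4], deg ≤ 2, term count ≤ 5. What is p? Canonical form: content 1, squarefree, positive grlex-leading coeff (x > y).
3*x^2 + x*y - 3*y^2 - y - 1

1. Degree: no degree-1 curve has this shape, so deg p = 2.
2. Checking where it meets the axes: it misses every integer gridline on the y-axis.
3. Fitting integer coefficients to these (and the overall shape) gives p.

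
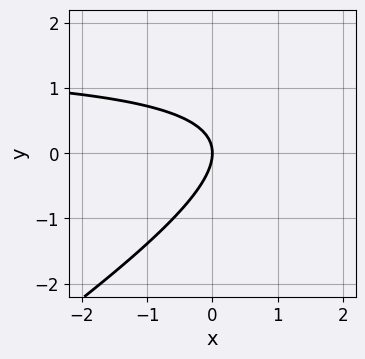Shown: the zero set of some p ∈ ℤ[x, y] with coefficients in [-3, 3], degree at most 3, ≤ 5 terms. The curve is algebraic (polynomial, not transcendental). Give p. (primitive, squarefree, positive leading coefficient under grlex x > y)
First, degree: the shape is more complex than any degree-1 curve, so deg p = 2.
Then, checking where it meets the axes: it crosses the y-axis at the gridline y = 0; one x-axis crossing is at x = 0.
Finally, these observations pin down the coefficients.

2*x*y - 3*y^2 - 3*x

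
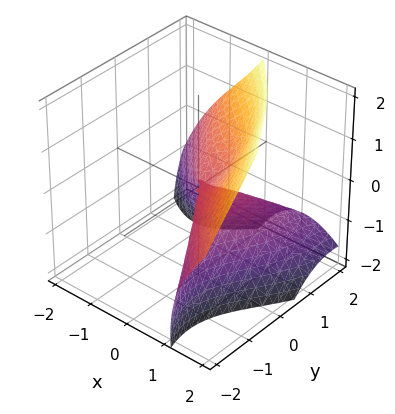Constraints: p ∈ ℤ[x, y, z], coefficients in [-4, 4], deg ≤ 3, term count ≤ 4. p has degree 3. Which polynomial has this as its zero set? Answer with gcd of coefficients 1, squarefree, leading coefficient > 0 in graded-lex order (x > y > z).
2*x^3 + 3*x*y*z + y^3 - 2*z^2

1. The degree is 3 — the shape is more complex than any degree-2 surface.
2. From the visible intercepts: it meets the y-axis at y = 0 (among the integer gridlines); it crosses the z-axis at the gridline z = 0.
3. Together with the visible shape, these determine p as stated.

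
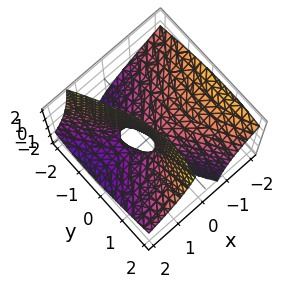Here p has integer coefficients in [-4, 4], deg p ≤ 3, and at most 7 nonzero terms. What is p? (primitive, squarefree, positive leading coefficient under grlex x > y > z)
First, the degree is 2 — the shape is more complex than any degree-1 surface.
Then, observable constraints: it meets the z-axis at z = 0 (among the integer gridlines); it crosses the y-axis at the gridline y = 0; it meets the x-axis at x = 0 (among the integer gridlines).
Finally, assembling these constraints gives the stated polynomial.

2*x^2 + 3*x*z - y^2 + y*z - z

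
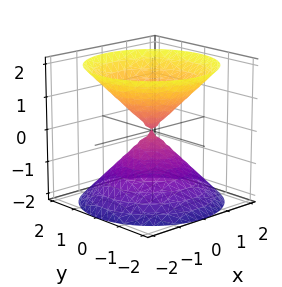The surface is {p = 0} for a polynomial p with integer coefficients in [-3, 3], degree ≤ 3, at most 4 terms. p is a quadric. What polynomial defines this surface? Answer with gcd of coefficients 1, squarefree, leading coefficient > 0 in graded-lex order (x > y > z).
x^2 + y^2 - z^2

I count 2 distinct pieces. Treating them together as one polynomial.
deg p = 2. Two nappes meeting at a single point; a quadric.
Symmetries: it's symmetric under z → −z, forcing even powers of z; the z-axis is an axis of rotation, so x and y enter only as x² + y².
Checking where it meets the axes: it crosses the z-axis at the gridline z = 0; a circular section at z = 1 has radius exactly 1.
These observations pin down the coefficients.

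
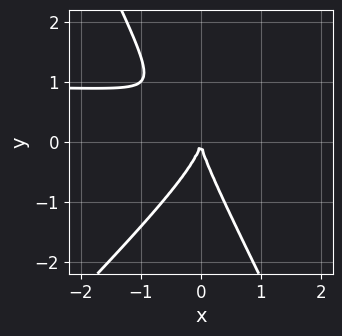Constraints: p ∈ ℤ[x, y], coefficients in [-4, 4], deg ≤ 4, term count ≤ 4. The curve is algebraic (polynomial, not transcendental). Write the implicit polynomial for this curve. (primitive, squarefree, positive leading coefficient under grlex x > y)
2*x^2*y - x*y^2 - y^3 - 2*x^2

(a) Degree: a generic line meets the curve in up to 3 points, so deg p = 3.
(b) From the axis intercepts and sections: it meets the y-axis at y = 0 (among the integer gridlines); one x-axis crossing is at x = 0.
(c) Assembling these constraints gives the stated polynomial.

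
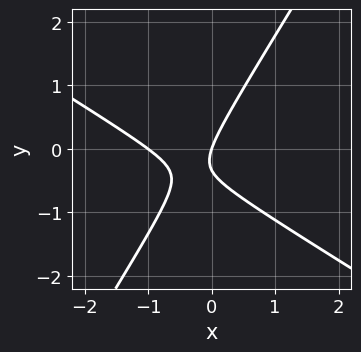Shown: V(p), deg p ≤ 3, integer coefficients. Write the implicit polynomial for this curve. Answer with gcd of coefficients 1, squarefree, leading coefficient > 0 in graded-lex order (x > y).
First, degree: no degree-1 curve has this shape, so deg p = 2.
Then, reading off the gridlines: one y-axis crossing is at y = 0; among the integer gridlines, it crosses the x-axis at x ∈ {-1, 0}.
Finally, matching integer coefficients to the picture gives p.

3*x^2 + 3*x*y - 3*y^2 + 3*x - y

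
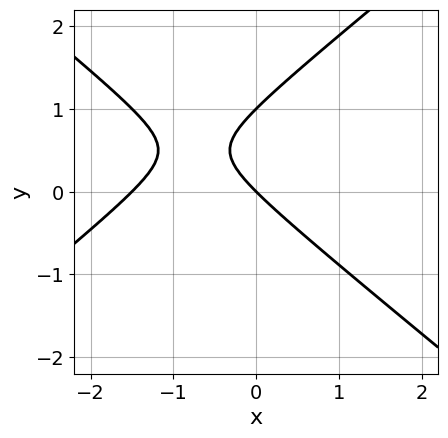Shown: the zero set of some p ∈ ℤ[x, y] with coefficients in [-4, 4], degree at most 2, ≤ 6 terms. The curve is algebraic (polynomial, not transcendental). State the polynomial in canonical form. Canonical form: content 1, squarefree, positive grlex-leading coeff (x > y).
2*x^2 - 3*y^2 + 3*x + 3*y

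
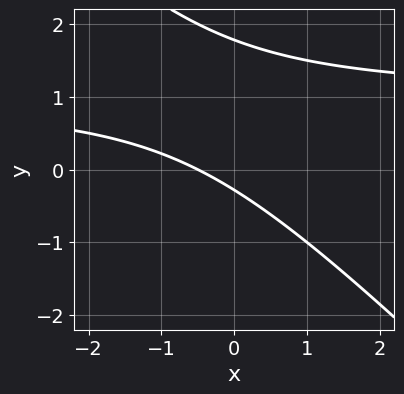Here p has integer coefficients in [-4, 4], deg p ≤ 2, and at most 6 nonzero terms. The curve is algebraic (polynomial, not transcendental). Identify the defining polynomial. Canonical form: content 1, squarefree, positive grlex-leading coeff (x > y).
The degree is 2 — no degree-1 curve has this shape.
Putting this together gives p.

2*x*y + 2*y^2 - 2*x - 3*y - 1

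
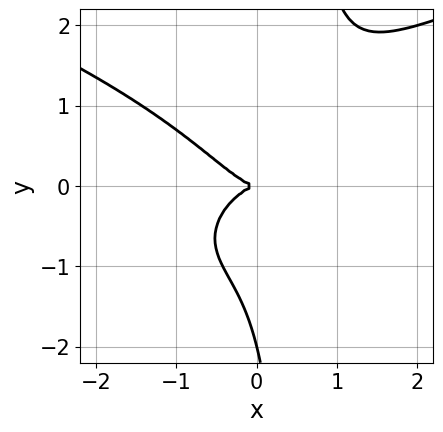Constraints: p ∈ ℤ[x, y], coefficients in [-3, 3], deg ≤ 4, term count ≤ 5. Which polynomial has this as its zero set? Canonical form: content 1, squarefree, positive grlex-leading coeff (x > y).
2*x*y^3 - 2*x^3 - y^3 - 2*y^2

The degree is 4 — a generic line meets the curve in up to 4 points.
From the visible intercepts: one x-axis crossing is at x = 0; among the integer gridlines, it crosses the y-axis at y ∈ {-2, 0}.
Assembling these constraints gives the stated polynomial.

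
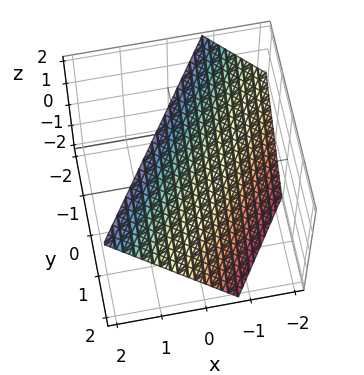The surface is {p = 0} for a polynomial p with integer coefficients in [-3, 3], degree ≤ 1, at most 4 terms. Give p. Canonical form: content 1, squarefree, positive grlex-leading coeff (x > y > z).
1. deg p = 1. Every cross-section is a straight line — this is a plane.
2. From the axis intercepts and sections: it crosses the z-axis at the gridline z = 1; one y-axis crossing is at y = 1.
3. Fitting integer coefficients to these (and the overall shape) gives p.

3*x - 2*y - 2*z + 2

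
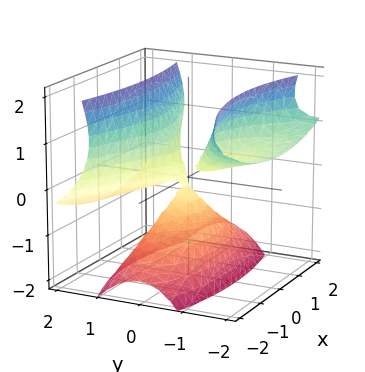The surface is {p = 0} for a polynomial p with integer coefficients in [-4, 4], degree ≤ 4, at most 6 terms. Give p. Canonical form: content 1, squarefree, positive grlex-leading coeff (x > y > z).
(a) The picture has 2 separate pieces.
(b) deg p = 3.
(c) Checking where it meets the axes: one y-axis crossing is at y = 0; it crosses the z-axis at the gridline z = 0.
(d) The integer polynomial consistent with all of this is the stated p.

y^3 + 3*y^2*z - z^3 - x^2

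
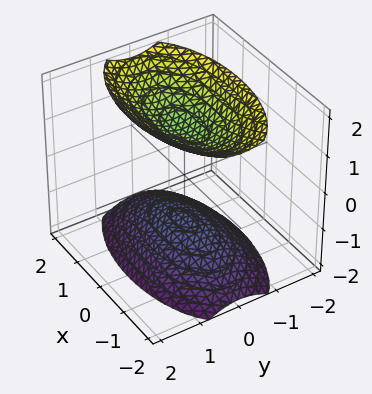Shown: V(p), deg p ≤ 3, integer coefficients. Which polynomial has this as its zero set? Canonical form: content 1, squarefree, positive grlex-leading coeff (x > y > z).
x^2 + 3*y^2 - 2*z^2 + 3

1. I count 2 distinct pieces.
2. Degree: two separate bowl-shaped sheets opening away from each other; a quadric, so deg p = 2.
3. Symmetries: mirror symmetry y ↦ −y ⇒ only even powers of y; it's symmetric under z → −z, forcing even powers of z; it's symmetric under x → −x, forcing even powers of x.
4. Observable constraints: the surface avoids every integer y-axis point in the box; no x-intercept at any integer in the box.
5. Assembling these constraints gives the stated polynomial.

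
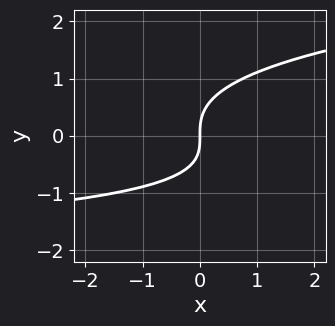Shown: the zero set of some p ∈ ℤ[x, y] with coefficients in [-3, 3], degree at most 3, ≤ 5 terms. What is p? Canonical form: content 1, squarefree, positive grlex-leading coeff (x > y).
First, deg p = 3. A generic line meets the curve in up to 3 points.
Then, checking where it meets the axes: it crosses the x-axis at the gridline x = 0; it meets the y-axis at y = 0 (among the integer gridlines).
Finally, fitting integer coefficients to these (and the overall shape) gives p.

3*y^3 - x*y - 3*x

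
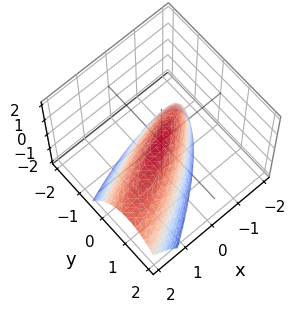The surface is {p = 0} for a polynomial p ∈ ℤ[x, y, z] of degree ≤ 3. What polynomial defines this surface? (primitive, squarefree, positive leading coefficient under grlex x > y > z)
First, degree: the shape is more complex than any degree-1 surface, so deg p = 2.
Next, from the visible intercepts: one x-axis crossing is at x = 0; it meets the y-axis at y = 0 (among the integer gridlines); it crosses the z-axis at the gridline z = 0.
Finally, together with the visible shape, these determine p as stated.

x^2 - 3*x*y + x*z + 3*y^2 + 2*z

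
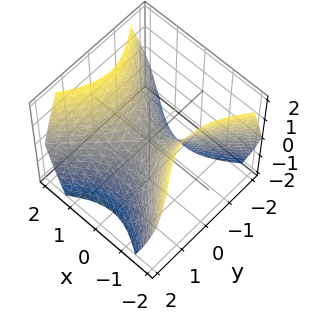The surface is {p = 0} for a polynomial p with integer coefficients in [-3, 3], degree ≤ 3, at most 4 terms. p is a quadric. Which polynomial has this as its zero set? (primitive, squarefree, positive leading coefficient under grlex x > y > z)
First, degree: a saddle surface; a quadric, so deg p = 2.
Then, symmetries: it's symmetric under y → −y, forcing even powers of y; it's symmetric under x → −x, forcing even powers of x.
Next, reading off the gridlines: it meets the x-axis at x = 0 (among the integer gridlines); one y-axis crossing is at y = 0.
Finally, together with the visible shape, these determine p as stated.

x^2 - y^2 - z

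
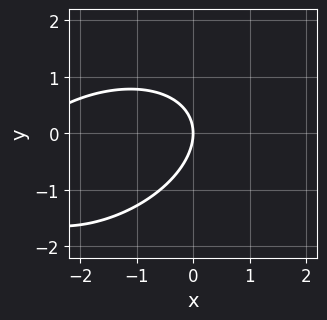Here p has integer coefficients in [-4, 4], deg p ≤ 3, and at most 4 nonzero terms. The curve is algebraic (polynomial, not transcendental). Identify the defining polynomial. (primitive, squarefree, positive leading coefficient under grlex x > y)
(a) Degree: no degree-1 curve has this shape, so deg p = 2.
(b) Checking where it meets the axes: it meets the x-axis at x = 0 (among the integer gridlines); it crosses the y-axis at the gridline y = 0.
(c) These observations pin down the coefficients.

x^2 - x*y + 2*y^2 + 3*x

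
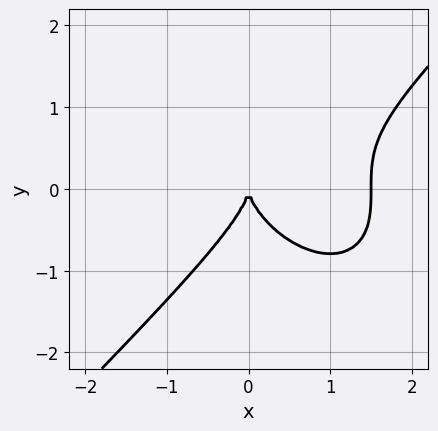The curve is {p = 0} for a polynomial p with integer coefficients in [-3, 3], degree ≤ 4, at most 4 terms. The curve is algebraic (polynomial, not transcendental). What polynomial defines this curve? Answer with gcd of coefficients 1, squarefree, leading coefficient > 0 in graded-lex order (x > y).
1. deg p = 3. The shape is more complex than any degree-2 curve.
2. Against the integer gridlines: one x-axis crossing is at x = 0; one y-axis crossing is at y = 0.
3. Together with the visible shape, these determine p as stated.

2*x^3 - 2*y^3 - 3*x^2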